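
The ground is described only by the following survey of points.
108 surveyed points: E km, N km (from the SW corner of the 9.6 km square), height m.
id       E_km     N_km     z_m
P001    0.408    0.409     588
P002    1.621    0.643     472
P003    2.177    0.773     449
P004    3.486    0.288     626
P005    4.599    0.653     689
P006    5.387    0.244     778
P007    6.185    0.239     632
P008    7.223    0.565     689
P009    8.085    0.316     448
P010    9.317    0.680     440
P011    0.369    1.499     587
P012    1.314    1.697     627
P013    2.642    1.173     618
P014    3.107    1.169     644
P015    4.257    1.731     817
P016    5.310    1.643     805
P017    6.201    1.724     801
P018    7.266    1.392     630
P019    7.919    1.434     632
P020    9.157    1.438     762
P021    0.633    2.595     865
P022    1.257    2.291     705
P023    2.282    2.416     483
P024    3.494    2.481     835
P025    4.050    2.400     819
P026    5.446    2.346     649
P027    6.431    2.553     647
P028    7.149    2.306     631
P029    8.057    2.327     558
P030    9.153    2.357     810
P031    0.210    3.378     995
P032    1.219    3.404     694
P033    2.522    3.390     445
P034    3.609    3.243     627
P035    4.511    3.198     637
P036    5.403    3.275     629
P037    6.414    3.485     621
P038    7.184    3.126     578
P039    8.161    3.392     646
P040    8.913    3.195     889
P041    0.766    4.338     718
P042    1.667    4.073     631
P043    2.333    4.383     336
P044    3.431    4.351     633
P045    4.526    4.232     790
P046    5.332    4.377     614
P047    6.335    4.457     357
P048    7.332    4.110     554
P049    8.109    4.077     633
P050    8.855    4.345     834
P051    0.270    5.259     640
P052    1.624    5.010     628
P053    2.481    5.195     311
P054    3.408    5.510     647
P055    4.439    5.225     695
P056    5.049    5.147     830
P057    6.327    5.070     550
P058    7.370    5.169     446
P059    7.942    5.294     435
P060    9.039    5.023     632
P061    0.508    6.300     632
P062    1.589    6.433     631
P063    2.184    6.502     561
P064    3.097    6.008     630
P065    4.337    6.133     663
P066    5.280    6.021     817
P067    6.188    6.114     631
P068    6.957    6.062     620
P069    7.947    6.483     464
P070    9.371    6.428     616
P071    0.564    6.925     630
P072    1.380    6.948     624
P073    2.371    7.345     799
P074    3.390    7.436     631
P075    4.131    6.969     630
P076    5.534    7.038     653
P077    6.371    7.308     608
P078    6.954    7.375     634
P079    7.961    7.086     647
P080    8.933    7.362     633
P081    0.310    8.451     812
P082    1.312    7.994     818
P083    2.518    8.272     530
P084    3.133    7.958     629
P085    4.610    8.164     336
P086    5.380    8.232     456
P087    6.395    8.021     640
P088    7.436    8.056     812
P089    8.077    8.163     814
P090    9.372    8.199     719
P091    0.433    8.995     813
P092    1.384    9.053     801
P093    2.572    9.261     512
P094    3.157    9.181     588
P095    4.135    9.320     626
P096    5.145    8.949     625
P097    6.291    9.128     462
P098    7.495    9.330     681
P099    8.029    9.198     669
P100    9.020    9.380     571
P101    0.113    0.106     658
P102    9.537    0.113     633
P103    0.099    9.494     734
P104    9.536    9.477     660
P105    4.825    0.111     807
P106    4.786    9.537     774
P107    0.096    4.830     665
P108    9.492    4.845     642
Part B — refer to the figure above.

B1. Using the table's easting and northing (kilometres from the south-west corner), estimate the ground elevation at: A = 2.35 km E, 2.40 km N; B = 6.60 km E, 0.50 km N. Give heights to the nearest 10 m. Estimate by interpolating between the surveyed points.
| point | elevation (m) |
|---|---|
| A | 520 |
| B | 630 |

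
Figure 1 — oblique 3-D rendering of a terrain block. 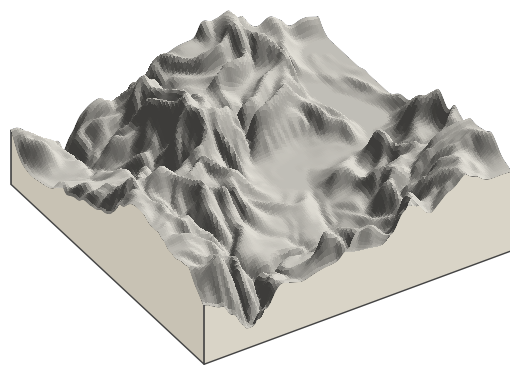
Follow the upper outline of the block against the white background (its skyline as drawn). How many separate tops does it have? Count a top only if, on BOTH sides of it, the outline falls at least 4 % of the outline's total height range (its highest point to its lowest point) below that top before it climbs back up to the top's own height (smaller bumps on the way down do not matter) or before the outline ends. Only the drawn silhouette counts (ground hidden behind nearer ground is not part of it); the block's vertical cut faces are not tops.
4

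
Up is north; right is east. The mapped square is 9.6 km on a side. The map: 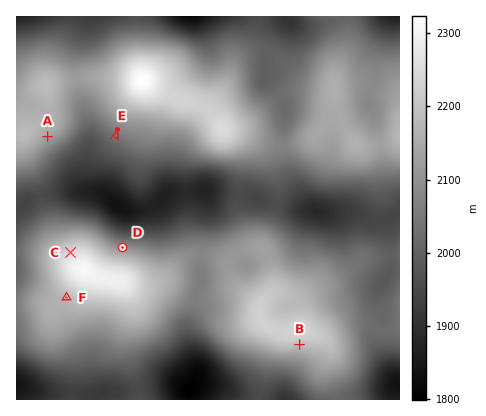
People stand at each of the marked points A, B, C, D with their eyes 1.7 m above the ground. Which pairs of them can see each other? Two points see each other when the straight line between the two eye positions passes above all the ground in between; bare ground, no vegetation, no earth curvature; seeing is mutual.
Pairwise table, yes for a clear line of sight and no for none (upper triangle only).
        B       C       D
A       no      yes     yes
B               no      no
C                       no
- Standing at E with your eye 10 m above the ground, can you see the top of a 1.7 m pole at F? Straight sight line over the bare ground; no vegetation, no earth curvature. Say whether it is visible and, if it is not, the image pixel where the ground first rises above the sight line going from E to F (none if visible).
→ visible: false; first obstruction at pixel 85 235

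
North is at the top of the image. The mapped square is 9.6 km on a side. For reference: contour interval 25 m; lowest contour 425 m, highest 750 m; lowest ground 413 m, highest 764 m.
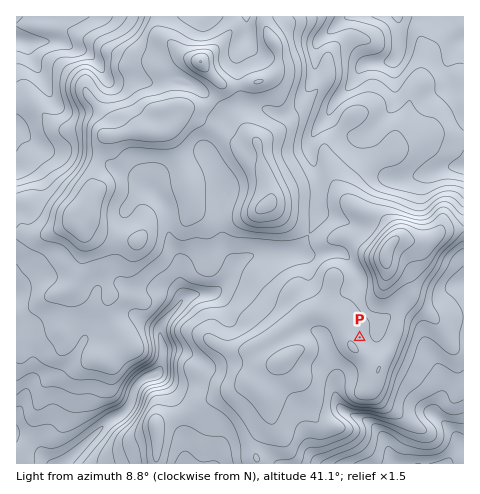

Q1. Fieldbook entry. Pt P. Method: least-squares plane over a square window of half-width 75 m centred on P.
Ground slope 5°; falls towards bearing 60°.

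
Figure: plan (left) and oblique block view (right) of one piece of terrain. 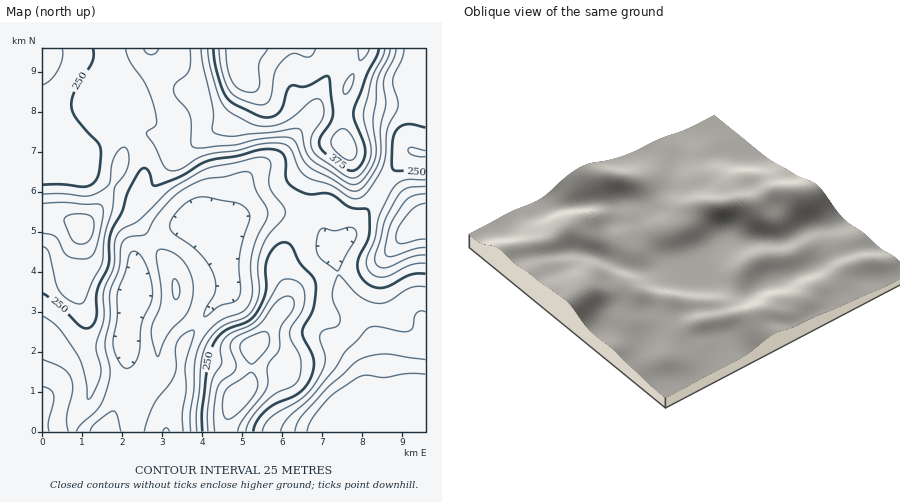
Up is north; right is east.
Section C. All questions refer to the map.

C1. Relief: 125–445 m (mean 250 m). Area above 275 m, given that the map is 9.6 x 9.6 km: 30.1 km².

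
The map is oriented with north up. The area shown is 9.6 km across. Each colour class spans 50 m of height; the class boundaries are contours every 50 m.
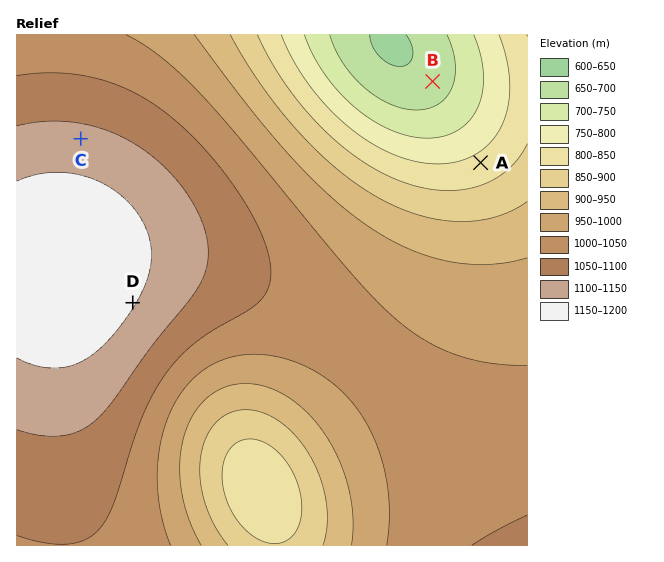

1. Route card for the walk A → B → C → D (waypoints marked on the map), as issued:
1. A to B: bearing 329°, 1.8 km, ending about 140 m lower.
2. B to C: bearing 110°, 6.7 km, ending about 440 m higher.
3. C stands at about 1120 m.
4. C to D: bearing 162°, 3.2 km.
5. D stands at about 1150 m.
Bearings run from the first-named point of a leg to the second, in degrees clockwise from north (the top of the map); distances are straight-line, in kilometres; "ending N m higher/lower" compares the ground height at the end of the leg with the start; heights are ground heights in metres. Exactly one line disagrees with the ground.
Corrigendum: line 2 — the bearing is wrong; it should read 261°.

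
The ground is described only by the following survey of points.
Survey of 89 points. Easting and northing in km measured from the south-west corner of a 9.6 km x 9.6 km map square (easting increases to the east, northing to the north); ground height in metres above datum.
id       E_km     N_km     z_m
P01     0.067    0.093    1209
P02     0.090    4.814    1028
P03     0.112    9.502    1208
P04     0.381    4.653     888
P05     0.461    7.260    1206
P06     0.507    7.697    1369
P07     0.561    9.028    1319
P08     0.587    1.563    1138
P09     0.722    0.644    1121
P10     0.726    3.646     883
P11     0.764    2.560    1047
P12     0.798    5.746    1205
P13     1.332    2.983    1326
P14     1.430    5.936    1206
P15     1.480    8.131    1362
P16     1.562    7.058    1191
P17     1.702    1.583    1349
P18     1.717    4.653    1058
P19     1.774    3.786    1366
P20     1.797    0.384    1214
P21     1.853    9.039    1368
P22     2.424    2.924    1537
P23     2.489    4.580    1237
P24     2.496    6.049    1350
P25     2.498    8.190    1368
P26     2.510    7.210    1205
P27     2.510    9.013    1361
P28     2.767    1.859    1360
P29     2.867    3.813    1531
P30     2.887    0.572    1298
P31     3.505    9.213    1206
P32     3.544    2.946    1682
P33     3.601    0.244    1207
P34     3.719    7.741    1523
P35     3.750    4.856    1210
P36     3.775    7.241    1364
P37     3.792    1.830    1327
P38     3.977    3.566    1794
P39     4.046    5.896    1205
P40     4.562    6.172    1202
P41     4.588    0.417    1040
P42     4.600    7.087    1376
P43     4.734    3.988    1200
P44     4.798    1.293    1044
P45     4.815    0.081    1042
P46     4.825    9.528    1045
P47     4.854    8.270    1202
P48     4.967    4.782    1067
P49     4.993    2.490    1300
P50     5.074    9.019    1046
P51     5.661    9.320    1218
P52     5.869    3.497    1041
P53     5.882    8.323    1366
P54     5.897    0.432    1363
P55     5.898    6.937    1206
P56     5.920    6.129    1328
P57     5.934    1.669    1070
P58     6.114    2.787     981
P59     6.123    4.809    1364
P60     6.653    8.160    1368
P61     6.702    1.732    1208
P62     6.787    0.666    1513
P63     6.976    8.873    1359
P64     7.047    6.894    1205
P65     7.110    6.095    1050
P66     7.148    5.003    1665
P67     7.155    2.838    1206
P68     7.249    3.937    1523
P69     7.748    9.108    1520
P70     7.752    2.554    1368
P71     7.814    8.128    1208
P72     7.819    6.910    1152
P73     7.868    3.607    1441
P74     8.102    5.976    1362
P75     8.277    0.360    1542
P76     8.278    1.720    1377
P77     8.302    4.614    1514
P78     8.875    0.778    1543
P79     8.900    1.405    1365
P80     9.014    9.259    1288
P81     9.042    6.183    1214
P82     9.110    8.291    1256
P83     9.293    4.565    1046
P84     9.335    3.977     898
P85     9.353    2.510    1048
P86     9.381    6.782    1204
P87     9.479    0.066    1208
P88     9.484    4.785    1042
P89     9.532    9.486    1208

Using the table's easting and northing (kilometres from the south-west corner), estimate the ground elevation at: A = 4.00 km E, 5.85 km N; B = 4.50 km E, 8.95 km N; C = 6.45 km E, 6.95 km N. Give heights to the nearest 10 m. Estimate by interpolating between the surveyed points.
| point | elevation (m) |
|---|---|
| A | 1210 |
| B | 1090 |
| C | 1200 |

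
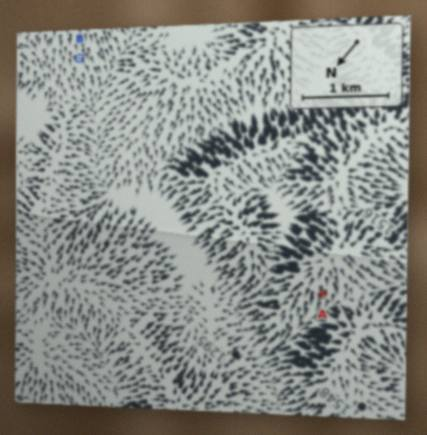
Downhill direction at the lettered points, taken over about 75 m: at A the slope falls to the NW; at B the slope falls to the NW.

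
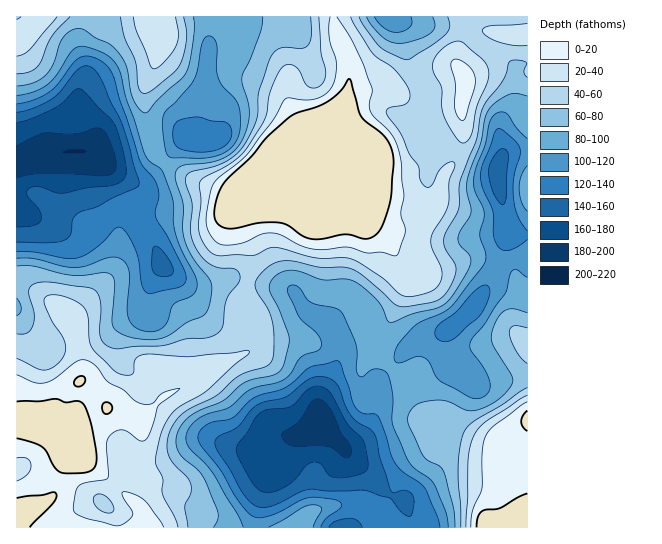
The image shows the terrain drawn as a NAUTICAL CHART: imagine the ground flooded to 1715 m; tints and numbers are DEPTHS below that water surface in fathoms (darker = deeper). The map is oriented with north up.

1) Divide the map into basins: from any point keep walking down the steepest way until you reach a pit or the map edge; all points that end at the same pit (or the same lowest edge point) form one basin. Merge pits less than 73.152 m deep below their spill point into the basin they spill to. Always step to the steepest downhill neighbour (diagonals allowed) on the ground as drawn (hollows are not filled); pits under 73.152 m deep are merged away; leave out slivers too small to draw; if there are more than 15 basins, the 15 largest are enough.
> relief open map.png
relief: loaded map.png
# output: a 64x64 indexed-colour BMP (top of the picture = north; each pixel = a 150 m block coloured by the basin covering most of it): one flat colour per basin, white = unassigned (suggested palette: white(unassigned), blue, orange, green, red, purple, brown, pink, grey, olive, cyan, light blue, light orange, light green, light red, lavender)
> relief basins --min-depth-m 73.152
<image width="64" height="64" href="data:image/bmp;base64,Qk12CAAAAAAAAHYAAAAoAAAAQAAAAEAAAAABAAQAAAAAAAAIAAATCwAAEwsAABAAAAAAAAAA////ALR3HwAOf/8ALKAsACgn1gC9Z5QAS1aMAMJ34wB/f38AIr28AM++FwDox64AeLv/AIrfmACWmP8A1bDFABERERERERERIiIiIiIiIiIiIiIiIiIiIiIiIiIiIhEREREREREREREiIiIiIiIiIiIiIiIiIiIiIiIiIiIiIhERERERERERESIiIiIiIiIiIiIiIiIiIiIiIiIiIiIiIhERERERERESIiIiIiIiIiIiIiIiIiIiIiIiIiIiIiIiERERERERERIiIiIiIiIiIiIiIiIiIiIiIiIiIiIiIiIRERERERERESIiIiIiIiIiIiIiIiIiIiIiIiIiIiIiIhERERERERERIiIiIiIiIiIiIiIiIiIiIiIiIiIiIiIiEREREREREREiIiIiIiIiIiIiIiIiIiIiIiIiIiIiIiIRERERERERESIiIiIiIiIiIiIiIiIiIiIiIiIiIiIiIhERERERERERIiIiIiIiIiIiIiIiIiIiIiIiIiIiIiIiEREREREREREiIiIiIiIiIiIiIiIiIiIiIiIiIiIiIiIRERERERERESIiIiIiIiIiIiIiIiIiIiIiIiIiIzMzMhERERERERERIiIiIiIiIiIiIiIiIiIiIiIiIiMzMzMzERERERERERIiIiIiIiIiIiIiIiIiIiIiIiIzMzMzMzMRERERERERERIiIiIiIiIiIiIiIiIiIiIiIzMzMzMzMxERERERERERESIiIiIiIiIiIiIiIiIiIiIzMzMzMzMzEREREREREREREiIiIiIiIiIiIiIiIiIiIjMzMzMzMzMREREREREREREREiIiIiIiIiIiIiIiIiIiMzMzMzMzMxERERERERERERERIiIiIiIiIiIiIiIiIiMzMzMzMzMzERERERERERERERERIiIiIiIiIiIiIiIiMzMzMzMzMzMRERERERERERERERERIiIiIiIiIiIiIjMzMzMzMzMzMxERERERERERERERERERIiIiIiIiIiIiMzMzMzMzMzMzERERERERERERERERERESIiIiIiIiIiIzMzMzMzMzMzMREREREREREREREREREREiIiIiIiIiIjMzMzMzMzMzMxERERERERERERERERERESIiIiIiIiIiMzMzMzMzMzMyERERERERERERERERERERIiIiIiIiIiIzMzMzMzMzMyIREREREREREREREREREREiIiIiIiIiIiMzMzMzMzMzIhEREREREREREREREREREiIiIiIiIiIiIjMzMzMzMzMiERERERERERERERERERESIiIiIiIiIiIiMzMzMzMzMzIRERERERERERERERERERIiIiIiIiIiIiIzMzMzMzMzMhEREREREREREREREREREiIiIiIiIiIiIiMzMzMzMzMzERERERERERERERERERESIiIiIiIiIiIiIzMzMzMzMzMRERERERERERERERERERIiIiIiIiIiIiIjMzMzMzMzMxERERERERERERERERERESIiIiIiIiIiIjMzMzMzMzMzERERERERERERERERERESIiIiIiIiIiIjMzMzMzMzMzMRERERERERERERERERERIiIiIiIiIiIiMzMzMzMzMzMxEREREREREREREREREREiIiIiIiIiIiMzMzMzMzMzMzEREREREREREREREREREiIiIiIiIiIiNERDMzMzMzMzMRERERERERERERERERESIiIiIiIiIiNEREQzMzMzMzMxERERERERERERERERERIiIiIiIiIiJEREREMzMzMzMzEREREREREREREREREREiIiIiIiIiJERERERDMzMzMzMRERERERERERERERERESIiIiIiIiJEREREREMzMzMzMxERERERERERERERERVVUiIiIiIiJEREREREQzMzMzMzERERERERERERERFVVVVVIiIiVVVSRERERERDMzMzMzMRERERERERERERVVVVVVVVVVVVVVVEREREREQzMzMzMxERERERERERERVVVVVVVVVVVVVVVUREREREREMzMzMzERERERERERERVVVVVVVVVVVVVVVVREREREREQzMzMzMRERERERERERVVVVVVVVVVVVVVVVREREREREREMzMzMxERERERERERFVVVVVVVVVVVVVVVVEREREREREQzMzMzEREREREREREVVVVVVVVVVVVVVVVERERERERERDMzMzMRERERERERERVVVVVVVVVVVVURFEREREREREREMzMzMxERERERERERVVVVVVVVVVVVURERREREREREREQzMzMzERERERERERFVVVVVVVVVVVUREREURERERERERDMzMzMREREREREREVVVVVVVVVVVVRERERREREREREREMzMzMxERERERERERVVVVVVVVVVVVERERFEREREREREQzMzMzERERERERERFVVVVVVVVVVVURERERRERERERERDMzMzMRERERERERERVVVVVVVVVVVRERERFEREREREREMzMzMxERERERERERFVVVVVVVVVVVEREREUREREREREMzMzMzEREREREREREVVVVVVVVVVVEREREUREREREREQzMzMzMRERERERERERFVVVVVVVVVERERERRERERERERDMzMzMxEREREREREREVVVVVVVURERERERFEREREREREQzMzMzERERERERERERVVVVVVURERERERFERERERERERDMzMzMRERERERERERFVVVVVUREREREREURERERERERERERERBEREREREREREVVVVVURERERERERRERERERERERERERE"/>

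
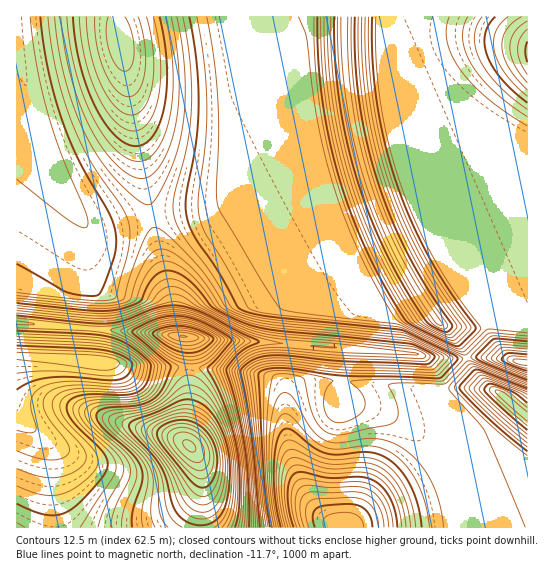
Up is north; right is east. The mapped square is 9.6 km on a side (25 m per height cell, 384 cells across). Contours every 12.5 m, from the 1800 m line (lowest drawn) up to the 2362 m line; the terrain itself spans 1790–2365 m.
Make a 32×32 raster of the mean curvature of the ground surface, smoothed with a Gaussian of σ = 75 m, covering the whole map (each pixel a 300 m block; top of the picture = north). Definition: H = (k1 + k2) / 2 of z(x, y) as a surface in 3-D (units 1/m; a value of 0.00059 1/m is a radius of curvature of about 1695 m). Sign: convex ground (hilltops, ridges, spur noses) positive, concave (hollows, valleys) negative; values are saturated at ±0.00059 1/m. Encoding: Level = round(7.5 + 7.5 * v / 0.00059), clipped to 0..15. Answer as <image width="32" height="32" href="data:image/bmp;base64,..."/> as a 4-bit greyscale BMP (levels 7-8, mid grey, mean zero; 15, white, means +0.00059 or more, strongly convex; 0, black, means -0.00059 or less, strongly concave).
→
<image width="32" height="32" href="data:image/bmp;base64,Qk12AgAAAAAAAHYAAAAoAAAAIAAAACAAAAABAAQAAAAAAAACAAATCwAAEwsAABAAAAAAAAAAAAAAABEREQAiIiIAMzMzAERERABVVVUAZmZmAHd3dwCIiIgAmZmZAKqqqgC7u7sAzMzMAN3d3QDu7u4A////AHd3eIiIiaqYZEVVVomIiHd3d3eIiJq7l0RWZVaJiIh3d3d3d2eKu5ZEZ3ZniYiHd3d3dmVWm8uFNHiHZ4iIh3h3dlVFac3LhUWJl3iIiHiLd2VWib3sunRGmpiIiIeJuHZnnN3LuqlkV5mYiIh3m4V4m8yoeIipZVeJmIiHebhAiJmXU1eJqGVniIdlVFcwA4h2VDNYd3QhIjMzRFanMXpDIhEBRmd1VXiJqr3v/a//Vmd3eL3////////t7IF6t////////biIh3ZlVnMBRzOpiHZWd3UyIjMzRFlhOLh3MzMiJFd3ZWd3d3ipUHuYd3d3d3eJmHZ3d3d4twabh3d3d3d3iId3d3d3i5QouHd3d3d3d4h3d3d3d4twaqh3d3d3d3iId3d3d3ipUYuHd3d3d3d4iHd3d3d4uBaqh3d3d3d3iIh3d3d3eaYIuHd3d3d3d4iId3d3d4qTObh3d3d3d3iIiHd3d3eLgWqYd3d3d3d4iIiHd3d3i3B7h3d3d3d3eIiIh3d3d5pRi4d3d3Z3d4iJiId3d3ipM5qHd3dmd3eImYiHd3d4uCWph3d2d3Z3iJmId3d3eLgWuXd3d3h3eImZiHd3d3i3B7h3d3eId3iJmYh3Z3d4twe4d3d4iXd4iZmId2d3eLcHuHd3iIlneImZiHd3d3i3B7h3d4iI"/>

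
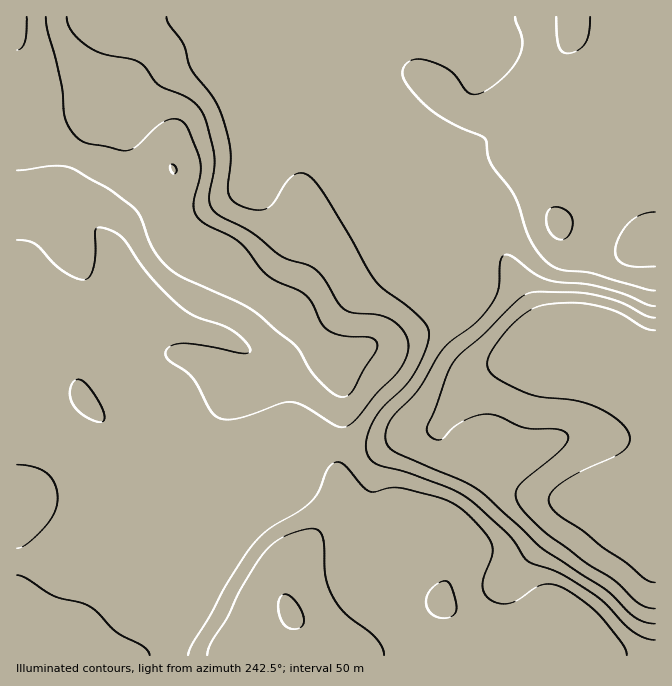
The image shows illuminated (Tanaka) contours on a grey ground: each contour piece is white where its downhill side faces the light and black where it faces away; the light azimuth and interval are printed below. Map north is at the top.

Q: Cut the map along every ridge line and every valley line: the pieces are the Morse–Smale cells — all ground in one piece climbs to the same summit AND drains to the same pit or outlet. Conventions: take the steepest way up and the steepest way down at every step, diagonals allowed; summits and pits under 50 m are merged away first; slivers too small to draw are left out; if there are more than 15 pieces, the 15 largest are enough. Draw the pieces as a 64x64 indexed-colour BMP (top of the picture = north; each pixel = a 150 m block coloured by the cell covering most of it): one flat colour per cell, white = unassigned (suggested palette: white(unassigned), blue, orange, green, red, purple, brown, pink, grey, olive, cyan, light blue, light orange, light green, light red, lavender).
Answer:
<image width="64" height="64" href="data:image/bmp;base64,Qk12CAAAAAAAAHYAAAAoAAAAQAAAAEAAAAABAAQAAAAAAAAIAAATCwAAEwsAABAAAAAAAAAA////ALR3HwAOf/8ALKAsACgn1gC9Z5QAS1aMAMJ34wB/f38AIr28AM++FwDox64AeLv/AIrfmACWmP8A1bDFAEREREREREREIiIiIiIiIiIiIiIiIiIiIiIiIiIiIiIiREREREREREQiIiIiIiIiIiIiIiIiIiIiIiIiIiIiIiJERERERERERCIiIiIiIiIiIiIiIiIiIiIiIiIiIiIiIkREREREREREIiIiIiIiIiIiIiIiIiIiIiIiIiIiIiIiREREREREREQiIiIiIiIiIiIiIiIiIiIiIiIiIiIiIiJEREREREREQiIiIiIiIiIiIiIiIiIiIiIiIiIiIiIiIkRERERERERCIiIiIiIiIiIiIiIiIiIiIiIiIiIiIiIiRERERERERCIiIiIiIiIiIiIiIiIiIiIiIiIiIiIiIiJERERERERCIiIiIiIiIiIiIiIiIiIiIiIiIiIiIiIiIkRERERERCIiIiIiIiIiIiIiIiIiIiIiIiIiIiIiIiIiRERERERCIiIiIiIiIiIiIiIiIiIiIiIiIiIiIiIiIiJERERERCIiIiIiIiIiIiIiIiIiIiIiIiIiIiIiIiIiIkRERERCIiIiIiIiIiIiIiIiIiIiIiIiIiIiIiIiIiIiRERERBEiIiIiIiIiIiIiIiIiIiIiIiIiIiIiIiIiIiJERERBERERERESIiIiIiIiIiIiIiIiIiIiIiIiIiIiIkREREERERERERESIiIiIiIiIiIiIiIiIiIiIiIiIiIiREREQRERERERERERIiIiIiIiIiIiIiIiIiEREREiIiJERERBERERERERERERIiIiIiIiIiIiIiIhEREREREiIkRERBERERERERERERESIiIiIiIiIiIiIREREREREREiREREERERERERERERERIiIiIiIiIiIiERERERERERERJEREERERERERERERERESIiIiIiIiIiEREREREREREREURBERERERERERERERERERERERIiIiERERERERERERERERERERERERERERERERERERERERESERERERERERERERERERERERERERERERERERERERERERERERERERERERERERERERERERERERERERERERERERERERERERERERERERERERERERERERERERERERERERERERERERERERERERERERERERERERERERERERERERERERERERERERERERERERERERERERERERERERERERERERERERERERERERERERERERERERERERERERERERERERERERERERERERERERERERERERERERERERERERERERERERERERERERERERERERERERERMxERERERERERERERERERERERERERERERERERERERETMzERERERERERERERERERERERERERERERERERERERETMzMRERERERERERERERERERERERERERERERERERMzMzMzMxERERERERERERERERERERERERERERERERERMzMzMzMzEREREREREREREREREREREREREREREREREREzMzMzMzMREREREREREREREREREREREREREREREREREzMzMzMzMxERERERERERERERERERERERERERERERERETMzMzMzMzERERERERERERERERERERERERERERERERETMzMzMzMzMRERERERERERERERERERERERERERERERERMzMzMzMzMxERERERERERERERERERERERERERERERERMzMzMzMzMzEREREREREREREREREREREREREREREREREzMzMzMzMzMREREREREREREREREREREREREREREREREzMzMzMzMzMxEREREREREREREREREREREREREREREREzMzMzMzMzMzEREREREREREREREREREREREREREREREzMzMzMzMzMzMREREREREREREREREREREREREREREREzMzMzMzMzMzMxEREREREREREREREREREREREREREREzMzMzMzMzMzMzEREREREREREREREREREREREREREREzMzMzMzMzMzMzMREREREREREREREREREREREREREREzMzMzMzMzMzMzMxEREREREREREREREREREREREREREzMzMzMzMzMzMzMzEREREREREREREREREREREREREREzMzMzMzMzMzMzMzMRERERERERERERERERERERERETMzMzMzMzMzMzMzMzMxEREREREREREREREREREREREzMzMzMzMzMzMzMzMzMzERERERERERERERERERERERMzMzMzMzMzMzMzMzMzMzMRERERERERERERERERERERMzMzMzMzMzMzMzMzMzMzMxERERERERERERERERERETMzMzMzMzMzMzMzMzMzMzMzERERERERERERERERERERMzMzMzMzMzMzMzMzMzMzMzMREREREREREREREREREREzMzMzMzMzMzMzMzMzMzMzMxERERERERERERERERERETMzMzMzMzMzMzMzMzMzMzMzERERERERERERERERERERMzMzMzMzMzMzMzMzMzMzMzMREREREREREREREREREREzMzMzMzMzMzMzMzMzMzMzMxERERERERERERERERERETMzMzMzMzMzMzMzMzMzMzMzERERERERERERERERERERMzMzMzMzMzMzMzMzMzMzMzMREREREREREREREREREREzMzMzMzMzMzMzMzMzMzMzMxERERERERERERERERERETMzMzMzMzMzMzMzMzMzMzMz"/>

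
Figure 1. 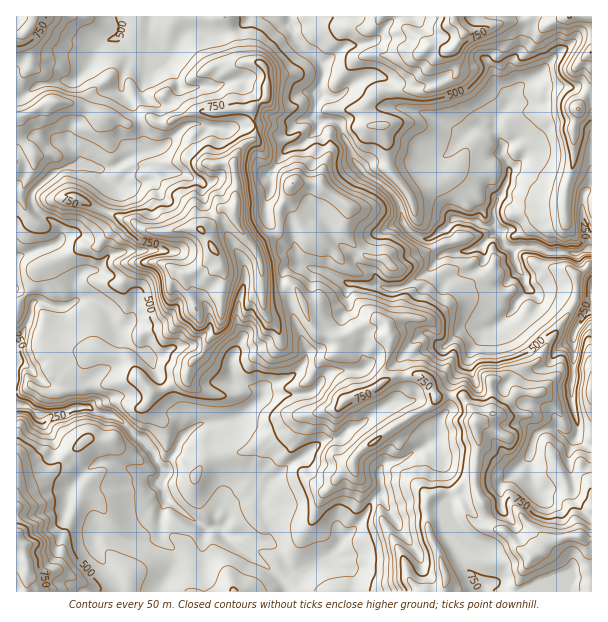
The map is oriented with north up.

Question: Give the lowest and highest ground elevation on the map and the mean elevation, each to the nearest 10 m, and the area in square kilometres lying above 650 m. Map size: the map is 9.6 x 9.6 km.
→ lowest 140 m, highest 1010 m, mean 550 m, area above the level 25.5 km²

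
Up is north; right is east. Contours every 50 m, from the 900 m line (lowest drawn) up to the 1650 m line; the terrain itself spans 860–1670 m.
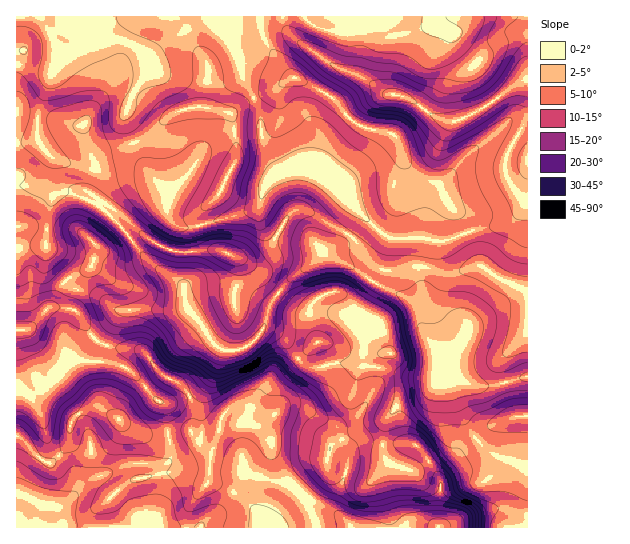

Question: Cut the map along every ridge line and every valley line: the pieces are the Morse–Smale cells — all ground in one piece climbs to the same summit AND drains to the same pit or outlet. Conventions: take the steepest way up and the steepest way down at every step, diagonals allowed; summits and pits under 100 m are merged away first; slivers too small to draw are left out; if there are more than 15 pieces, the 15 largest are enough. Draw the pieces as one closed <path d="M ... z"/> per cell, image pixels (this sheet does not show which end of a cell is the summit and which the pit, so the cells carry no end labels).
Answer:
<path d="M527 16l-510 0-1 231 29-2 2 2 0 14 2 6 18 18 31 11 13 11 11 4-9 15-9 29-4 6 13 2 16 6 28 31 5 3 11 0 18-8 17-16 13-28 3-1-12-8-12-20-13-15-3-20-7-7-22-13-18-18-12-18-21-22 9-14 8-6 26-8 12 3 10 9-2 13 1 9 9 10 8 3 46-11 23-8 5-5 4 18 12 13 14 5 20 1 11 6 0 7-3 4-27 21-14 16-7 11-6 23 8 2 10 5 14 20 8 8 10 4 29-5 17 4 26 1 21 8 24 1 11 5-18 14-24 8-12 13-26 10-14 10-16 9-4 23-24 25 12 24 1 9 211 1z"/><path d="M267 329l-4 0-14 16-8 4-19 2-14 28-17 16-18 8-11 0-5-3-28-31-8-4-15-4-21-1-12 0-6 3-18 22-20 12 12 18 7 27 10 13 10-12 3-20 4-6 16-10 7 0 8 4 21 16 15 6 48-2 7 8 6 2 8 0 6-4-6 17-2 29 14 4 26 16 7 8 5 14 6 3 48 0 0-10-12-24 24-25 4-23 16-9 14-10 26-10 12-13 24-8 18-14-11-5-24-1-21-8-26-1-17-4-29 5-10-4-22-28z"/><path d="M154 181l-13 2-20 6-8 6-9 15 13 12 20 27 18 18 22 13 7 7 3 20 13 15 17 25 8 4 12 0 12-6 14-15 6-24 7-11 14-16 27-21 3-4 0-7-11-6-20-1-14-5-12-13-4-18-5 5-23 8-34 10-18 0-10-9-2-7 2-18z"/><path d="M98 407l-7 0-16 10-4 6-3 20-9 12 12 12 5 10 1 15 13-12 31-13 9-3 23 0 7 11 0 18-5 20 4 15 108-1-6-2-5-14-7-8-18-12-23-9 3-28 4-15-4 2-8 0-6-2-7-8-48 2-15-6-10-10z"/><path d="M45 245l-29 4 0 138 13 9 20-11 15-19 9-6 26 1 5-6 9-29 7-13 3-2-12-4-13-11-31-11-18-18-2-6 0-14z"/><path d="M18 436l-2 1 1 91 142-1-4-14 5-20 0-18-7-11-23 0-9 3-31 13-15 13 2-11-7-15-11-11-8 7-9-3z"/><path d="M18 388l-2 1 0 46 9 6 12 15 10 7 4 0 8-8-11-13-7-27-8-14z"/>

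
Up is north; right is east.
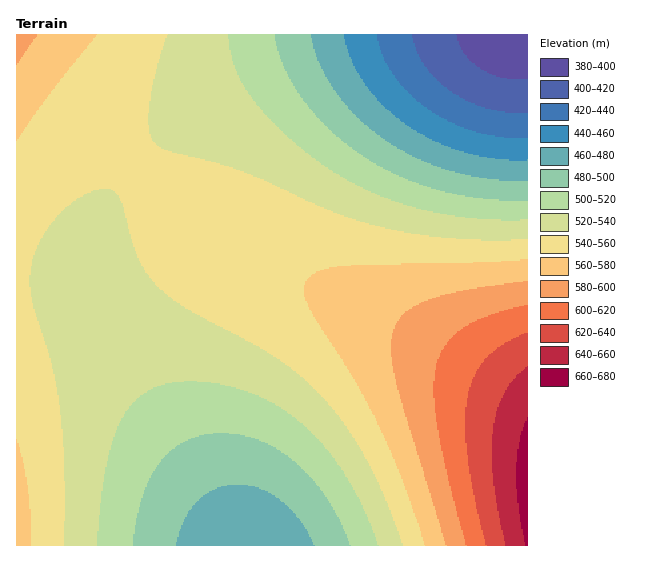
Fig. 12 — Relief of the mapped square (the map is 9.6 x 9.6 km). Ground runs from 390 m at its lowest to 670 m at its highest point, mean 535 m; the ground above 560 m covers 18.1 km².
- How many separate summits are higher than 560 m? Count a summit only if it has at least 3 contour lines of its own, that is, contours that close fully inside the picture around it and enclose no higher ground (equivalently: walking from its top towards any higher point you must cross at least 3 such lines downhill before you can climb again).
0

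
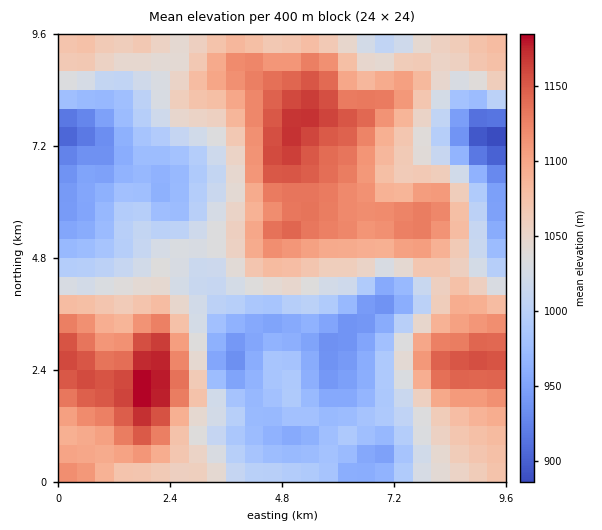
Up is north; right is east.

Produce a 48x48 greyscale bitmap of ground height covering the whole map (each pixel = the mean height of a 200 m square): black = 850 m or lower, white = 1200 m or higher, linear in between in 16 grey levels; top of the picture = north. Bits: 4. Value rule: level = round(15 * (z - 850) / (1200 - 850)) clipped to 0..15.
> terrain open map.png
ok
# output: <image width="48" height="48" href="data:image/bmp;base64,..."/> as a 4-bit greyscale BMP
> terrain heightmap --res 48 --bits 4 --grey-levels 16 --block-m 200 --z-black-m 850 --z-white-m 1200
<image width="48" height="48" href="data:image/bmp;base64,Qk32BAAAAAAAAHYAAAAoAAAAMAAAADAAAAABAAQAAAAAAIAEAAATCwAAEwsAABAAAAAAAAAAAAAAABEREQAiIiIAMzMzAERERABVVVUAZmZmAHd3dwCIiIgAmZmZAKqqqgC7u7sAzMzMAN3d3QDu7u4A////ALy7qpmZmZmZmHdmZmZmZlRVVWeIiJmZmru7uqqqqZmZmHdmZmZmZVVVVVZ4iJmZmru7uqu7qpmZiHZmZmZmZlVERFZ4iJmZqrqqq7vMu6mYh2ZlVVVVVmVURFZ4iZmaqqqqu7zdy6mId2ZVVURVVmZVVWd4mZmqqqq7u83d3KmHd2ZVVVVVVmZmVWeImZqqqqu7vM3e3LmId3ZVVVVVVVZmZmeImZqqqrvMzN3u7bqYh3ZVVWZlVVVWZmeImqqqu8zN3d7u7suph2ZVVmZlVVVVZneJqru7u83d3d7v7typhmVVVmZVRERVZniau8u7zN3d3d7v7typdVVVZmZURERVZnibzMzMzN3d3d3u7tyoZERVZmZURERVZnmrzd3d3d3d3M3u7sunVDRFZmZURERFZoms3d3d3d3dzMze7suXVDRFVmVURERFVom8zd3d3d3cy7ze7cqXVERFVVVURERFVnmszMzd3d3Mu7vN7bqXZEREVVREREREVnirvMzMzMzLuqu83LmHZVRERERVREREVWeaq7u8zMu7qqqry6mHZVVVRFVVVERERVZ4mru7u6qqqpmqqpiHZmZlVVZmZVRERFVnmru7qpmZmZmZqZiHd3dmZnd3dmVUREVniqqqqYiIiIiJmId3d3d3iIiHd3dlREVniaqpiHd3eIiIiId3d3iJmZmYiIh2VVZ4mZmYd3dmd3d4iId3d4iZqqmZmZmId3iZmZmHdmZmZnd3iIh3eImaqqqqmZmZmJmqqZmHZlVWZmZ3iIiIiImru7u6qqqqqqu7qpmGZVVVVmZ3d4iIiJmrzMu7u7u7u7u7uqmGVVVVVmd3d3d4iJmrzdzMzMu7u8zMu6mGVURFVWd3ZmZ3iImrzN3MzMy7vMzMy7mGVEREVWZ2ZVZneImrvMzMzMy8zMzMy7l2VERFVWZmVVVneImrvMzMzMu8u7zMy6l2VERFVVZlVVVnd4mrzMzMzMvLuqu8y6l2VERFVVZlVVVmd4mrzMzMzMzLqqqru6hlRERERFVVVVVmd4ms3d3dzMzLqZmqqpdlQzRERFVVVVVmd4m83d3d3MzLqpmZmHZUMzREREVVVVVmd4m83d3dzMzLqpmIh2VDIjMzNEVVVmZneIm83e3d3MzLqqmIdlQyIiMzNEVmZmd3eJq83e7d3dzLqqmIdkMiEiIzNFVmZ3eIiJq83e7t3d3MuqmYdkMiIiIzRFZmd4iIiaq83e7u3d3cu6qYdlMiIjM0RVZneJmZmau83d7u7d3dy7qYdlQzM1VVVVZneJmZmqu8zd3u3dzMzLuph2VFVmZmVVZneJmqqru8zd3d3cu8zMuph3ZmeHd3ZmZ3eImqq7vMzd3d3Luru7uqmHd4mYiIh3eIiImau7zMzMzd3LqqqruqmIiJmpmZmIiIiImaq8zMy7zMy6mZmZqpmZmaqpqqmZmZiIiZq7vLu7u8u6mIiImZmZmqqqqqmZmZmIiZqquqqqqqqpmHd3iJmZmaqpmqmZmZmYiZmaqZmZmZmYiHZneJmZmaqg=="/>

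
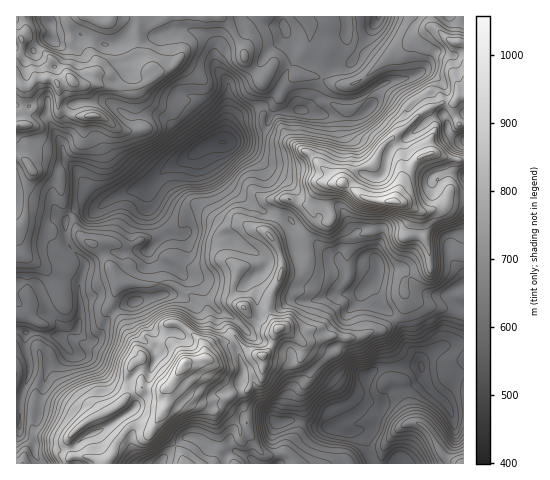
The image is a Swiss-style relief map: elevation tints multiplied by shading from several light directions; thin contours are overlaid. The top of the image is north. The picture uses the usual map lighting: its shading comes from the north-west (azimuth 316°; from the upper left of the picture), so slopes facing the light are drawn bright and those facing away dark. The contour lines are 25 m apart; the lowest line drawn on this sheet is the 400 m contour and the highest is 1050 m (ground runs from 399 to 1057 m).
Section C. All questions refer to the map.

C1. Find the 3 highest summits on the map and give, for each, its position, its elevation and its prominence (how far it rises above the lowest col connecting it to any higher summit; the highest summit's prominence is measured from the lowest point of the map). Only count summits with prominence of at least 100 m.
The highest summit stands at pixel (392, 201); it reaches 1057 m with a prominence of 658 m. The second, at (183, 363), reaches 1047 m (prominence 284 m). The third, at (73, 81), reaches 890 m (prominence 215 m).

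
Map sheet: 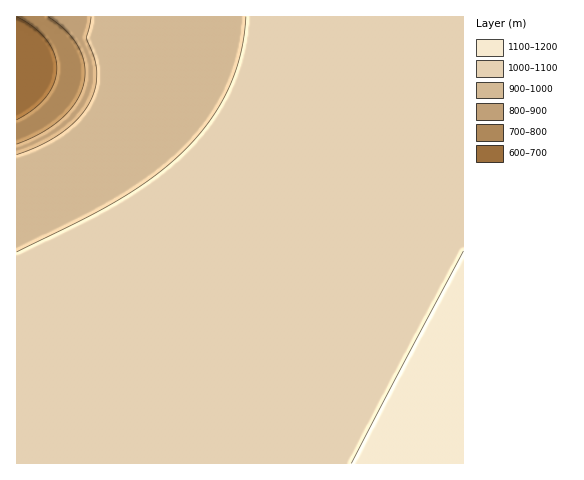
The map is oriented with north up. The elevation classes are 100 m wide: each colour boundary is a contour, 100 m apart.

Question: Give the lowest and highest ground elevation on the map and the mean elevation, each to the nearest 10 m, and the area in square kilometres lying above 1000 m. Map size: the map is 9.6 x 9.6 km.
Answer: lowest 620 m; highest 1120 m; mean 1030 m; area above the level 74.8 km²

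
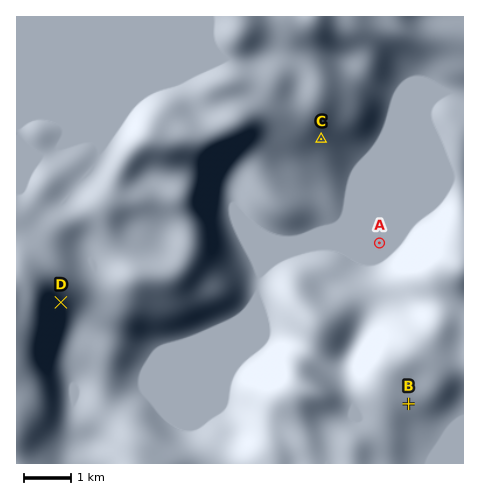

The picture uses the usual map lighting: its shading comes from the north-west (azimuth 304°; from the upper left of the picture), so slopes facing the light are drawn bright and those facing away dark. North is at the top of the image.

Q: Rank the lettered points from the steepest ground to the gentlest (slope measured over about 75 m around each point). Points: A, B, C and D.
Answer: D C B A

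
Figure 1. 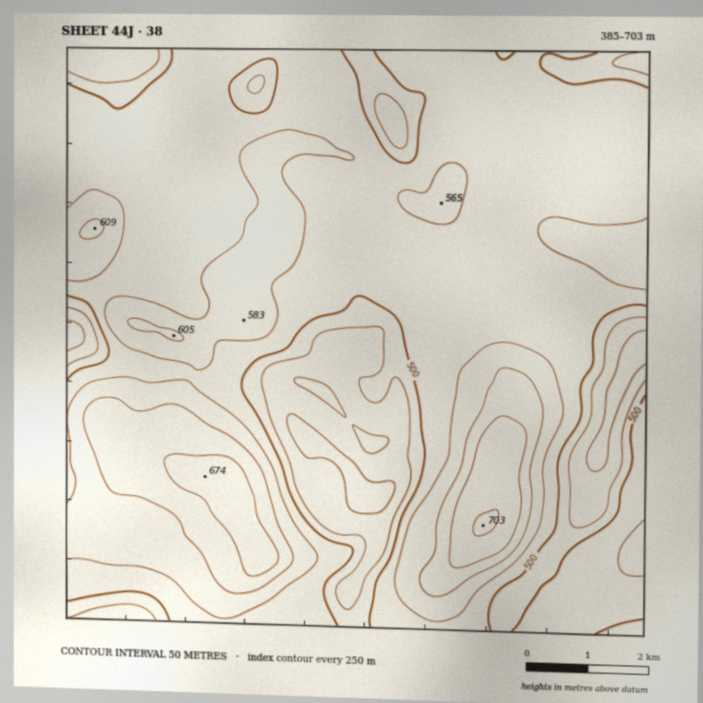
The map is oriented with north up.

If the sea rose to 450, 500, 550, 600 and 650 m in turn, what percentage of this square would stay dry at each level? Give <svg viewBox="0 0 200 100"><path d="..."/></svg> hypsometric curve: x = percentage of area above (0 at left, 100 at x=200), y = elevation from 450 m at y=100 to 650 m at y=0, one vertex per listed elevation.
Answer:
<svg viewBox="0 0 200 100"><path d="M177 100l-19-25-98-25-37-25-15-25"/></svg>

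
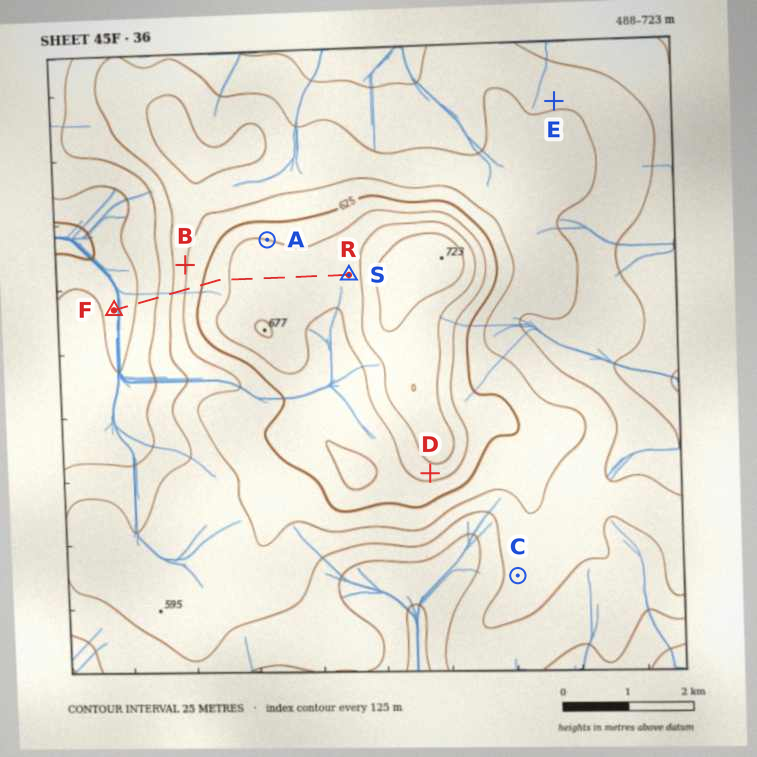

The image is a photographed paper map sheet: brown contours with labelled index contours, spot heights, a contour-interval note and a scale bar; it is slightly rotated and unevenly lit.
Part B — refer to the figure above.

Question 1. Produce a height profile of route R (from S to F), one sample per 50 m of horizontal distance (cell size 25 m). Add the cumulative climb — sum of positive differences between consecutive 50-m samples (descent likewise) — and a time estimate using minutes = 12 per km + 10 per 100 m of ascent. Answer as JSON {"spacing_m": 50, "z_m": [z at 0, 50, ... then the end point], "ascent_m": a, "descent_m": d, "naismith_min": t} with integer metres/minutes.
{"spacing_m": 50, "z_m": [661, 659, 658, 658, 658, 659, 660, 661, 661, 662, 662, 662, 662, 662, 662, 663, 663, 664, 665, 666, 667, 667, 668, 668, 668, 668, 668, 668, 667, 667, 666, 665, 663, 662, 659, 657, 654, 651, 648, 644, 641, 638, 636, 633, 631, 628, 625, 621, 618, 613, 608, 603, 598, 592, 586, 580, 574, 569, 563, 558, 554, 549, 545, 542, 538, 534, 531, 528, 524, 522, 519, 517, 516, 515, 515, 516, 516], "ascent_m": 11, "descent_m": 156, "naismith_min": 46}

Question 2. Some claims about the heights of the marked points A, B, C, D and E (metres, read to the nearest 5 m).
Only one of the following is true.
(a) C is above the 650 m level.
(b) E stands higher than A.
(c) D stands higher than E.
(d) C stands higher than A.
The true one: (c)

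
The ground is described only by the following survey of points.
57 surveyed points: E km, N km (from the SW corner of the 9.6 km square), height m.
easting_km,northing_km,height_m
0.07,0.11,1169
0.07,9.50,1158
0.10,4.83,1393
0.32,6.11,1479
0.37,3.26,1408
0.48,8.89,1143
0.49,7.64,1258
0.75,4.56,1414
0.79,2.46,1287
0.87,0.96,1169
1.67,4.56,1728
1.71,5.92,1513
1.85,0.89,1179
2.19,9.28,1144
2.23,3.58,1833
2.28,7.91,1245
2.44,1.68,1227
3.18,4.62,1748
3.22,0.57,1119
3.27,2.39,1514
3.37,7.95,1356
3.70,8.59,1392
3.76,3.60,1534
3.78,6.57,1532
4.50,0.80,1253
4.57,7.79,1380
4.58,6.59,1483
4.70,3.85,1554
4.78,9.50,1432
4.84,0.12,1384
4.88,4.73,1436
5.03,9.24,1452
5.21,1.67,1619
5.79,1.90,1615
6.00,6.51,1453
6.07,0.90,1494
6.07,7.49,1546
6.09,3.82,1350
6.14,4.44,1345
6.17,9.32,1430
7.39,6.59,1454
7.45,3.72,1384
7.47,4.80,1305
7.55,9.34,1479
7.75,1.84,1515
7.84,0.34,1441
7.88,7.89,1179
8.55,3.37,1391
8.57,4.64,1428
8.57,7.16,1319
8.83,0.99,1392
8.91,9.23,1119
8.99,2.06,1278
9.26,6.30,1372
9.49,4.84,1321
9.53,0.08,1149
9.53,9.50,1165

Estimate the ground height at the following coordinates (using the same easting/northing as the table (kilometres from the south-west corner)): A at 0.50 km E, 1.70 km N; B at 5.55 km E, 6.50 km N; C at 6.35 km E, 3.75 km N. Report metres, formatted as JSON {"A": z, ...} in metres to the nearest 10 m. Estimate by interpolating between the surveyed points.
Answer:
{"A": 1210, "B": 1450, "C": 1350}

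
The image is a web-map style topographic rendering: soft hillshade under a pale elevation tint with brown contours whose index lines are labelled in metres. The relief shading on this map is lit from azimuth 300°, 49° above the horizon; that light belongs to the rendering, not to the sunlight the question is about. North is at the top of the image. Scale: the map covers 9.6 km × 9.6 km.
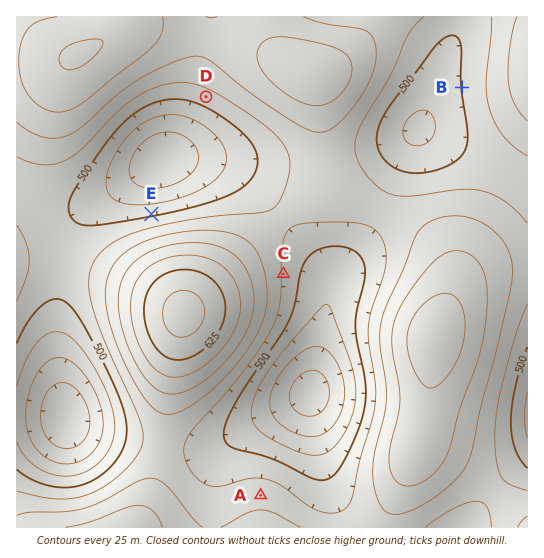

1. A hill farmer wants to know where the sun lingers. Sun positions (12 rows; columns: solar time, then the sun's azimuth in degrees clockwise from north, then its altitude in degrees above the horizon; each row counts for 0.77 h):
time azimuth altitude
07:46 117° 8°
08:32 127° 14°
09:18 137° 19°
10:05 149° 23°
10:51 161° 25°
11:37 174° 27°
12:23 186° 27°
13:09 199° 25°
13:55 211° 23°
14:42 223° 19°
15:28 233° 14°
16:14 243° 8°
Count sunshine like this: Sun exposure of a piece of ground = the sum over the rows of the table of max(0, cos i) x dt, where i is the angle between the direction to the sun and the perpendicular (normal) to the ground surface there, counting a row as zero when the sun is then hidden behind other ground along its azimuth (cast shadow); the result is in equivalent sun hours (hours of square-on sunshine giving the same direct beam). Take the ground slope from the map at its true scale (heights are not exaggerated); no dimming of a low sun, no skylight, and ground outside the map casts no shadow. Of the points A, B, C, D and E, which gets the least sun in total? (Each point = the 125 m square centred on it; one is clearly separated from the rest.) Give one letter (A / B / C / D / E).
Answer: E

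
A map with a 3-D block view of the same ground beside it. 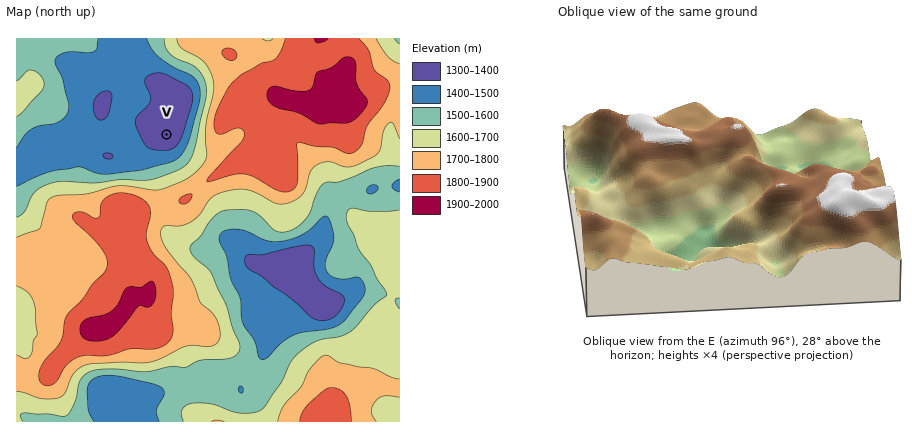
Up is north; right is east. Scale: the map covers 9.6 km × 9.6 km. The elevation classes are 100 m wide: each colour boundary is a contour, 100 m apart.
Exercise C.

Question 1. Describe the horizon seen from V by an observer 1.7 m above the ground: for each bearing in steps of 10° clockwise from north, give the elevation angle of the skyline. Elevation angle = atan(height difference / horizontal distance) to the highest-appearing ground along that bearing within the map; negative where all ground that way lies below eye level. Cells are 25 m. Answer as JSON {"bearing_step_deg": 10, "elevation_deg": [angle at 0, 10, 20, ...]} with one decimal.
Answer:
{"bearing_step_deg": 10, "elevation_deg": [6.8, 9.4, 10.2, 10.5, 11.4, 13.5, 16.8, 19.5, 20.7, 20.5, 19.7, 18.9, 18.0, 17.1, 17.1, 16.8, 16.5, 16.0, 15.0, 14.2, 14.8, 15.0, 13.5, 9.3, 6.7, 5.4, 5.2, 4.8, 4.4, 4.7, 3.6, 3.7, 3.8, 3.6, 2.9, 4.1]}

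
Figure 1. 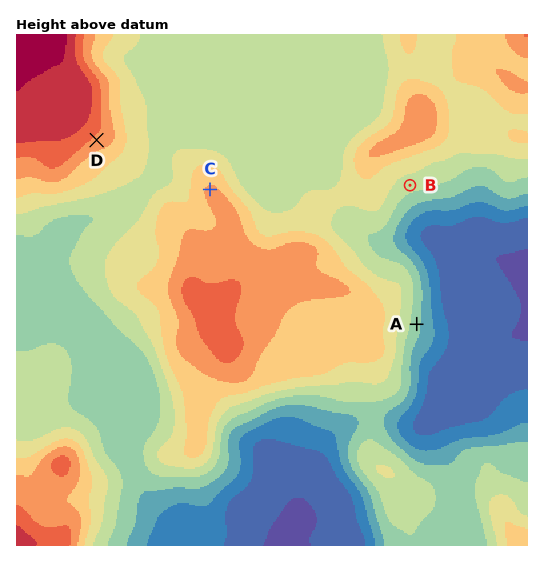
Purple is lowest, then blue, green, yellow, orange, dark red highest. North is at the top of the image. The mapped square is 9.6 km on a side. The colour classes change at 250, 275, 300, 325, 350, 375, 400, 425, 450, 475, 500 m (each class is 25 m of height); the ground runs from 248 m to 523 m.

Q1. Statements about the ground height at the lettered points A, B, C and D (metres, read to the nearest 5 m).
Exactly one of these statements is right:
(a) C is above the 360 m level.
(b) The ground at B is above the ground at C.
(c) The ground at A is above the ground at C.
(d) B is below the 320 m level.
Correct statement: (a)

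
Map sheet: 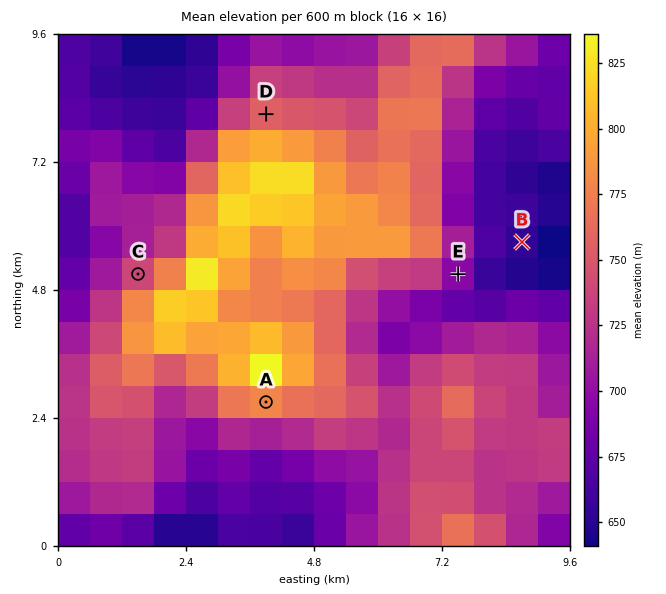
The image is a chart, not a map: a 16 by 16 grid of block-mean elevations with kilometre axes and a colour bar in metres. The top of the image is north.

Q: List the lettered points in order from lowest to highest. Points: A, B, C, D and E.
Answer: B E C D A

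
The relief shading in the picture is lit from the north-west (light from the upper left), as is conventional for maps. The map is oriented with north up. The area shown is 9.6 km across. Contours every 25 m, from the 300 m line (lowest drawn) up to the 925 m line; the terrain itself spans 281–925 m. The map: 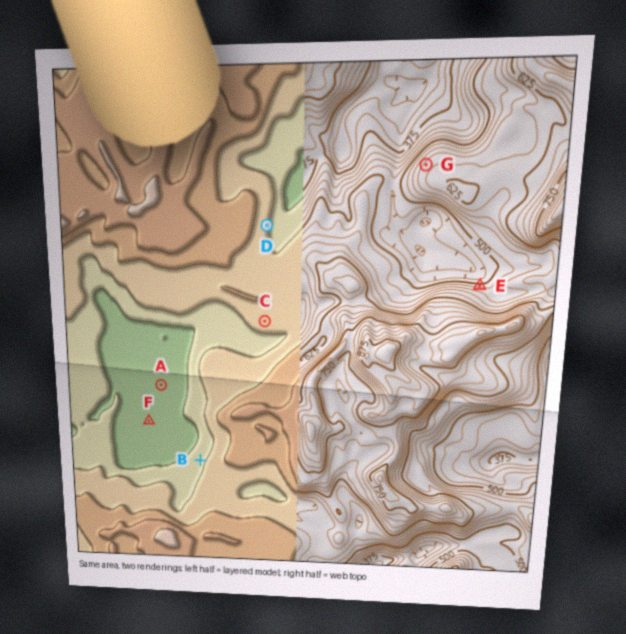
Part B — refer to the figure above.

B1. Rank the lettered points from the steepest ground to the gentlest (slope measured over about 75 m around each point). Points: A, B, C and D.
D B C A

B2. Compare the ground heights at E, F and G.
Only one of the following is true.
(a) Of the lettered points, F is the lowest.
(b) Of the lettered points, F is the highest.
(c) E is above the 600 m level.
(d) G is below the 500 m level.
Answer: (a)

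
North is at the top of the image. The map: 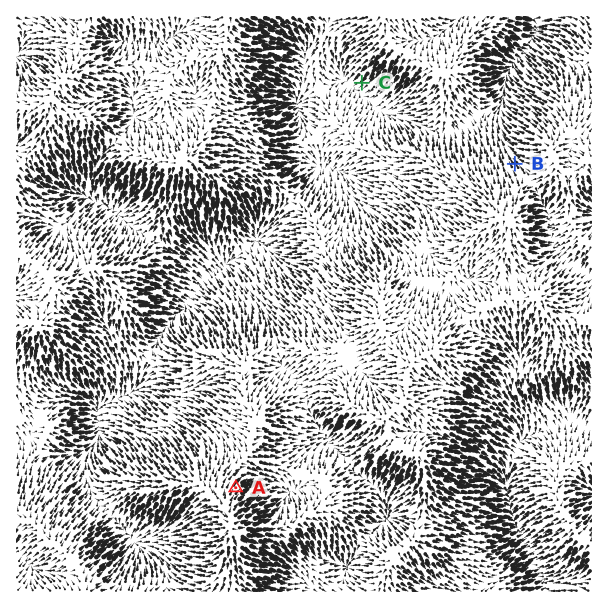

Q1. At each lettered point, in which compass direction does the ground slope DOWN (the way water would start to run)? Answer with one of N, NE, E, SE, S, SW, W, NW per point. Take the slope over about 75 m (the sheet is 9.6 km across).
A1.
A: NE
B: NW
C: SW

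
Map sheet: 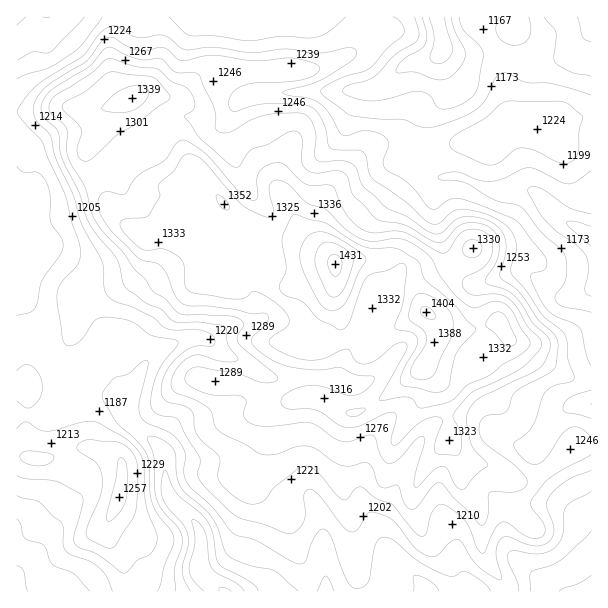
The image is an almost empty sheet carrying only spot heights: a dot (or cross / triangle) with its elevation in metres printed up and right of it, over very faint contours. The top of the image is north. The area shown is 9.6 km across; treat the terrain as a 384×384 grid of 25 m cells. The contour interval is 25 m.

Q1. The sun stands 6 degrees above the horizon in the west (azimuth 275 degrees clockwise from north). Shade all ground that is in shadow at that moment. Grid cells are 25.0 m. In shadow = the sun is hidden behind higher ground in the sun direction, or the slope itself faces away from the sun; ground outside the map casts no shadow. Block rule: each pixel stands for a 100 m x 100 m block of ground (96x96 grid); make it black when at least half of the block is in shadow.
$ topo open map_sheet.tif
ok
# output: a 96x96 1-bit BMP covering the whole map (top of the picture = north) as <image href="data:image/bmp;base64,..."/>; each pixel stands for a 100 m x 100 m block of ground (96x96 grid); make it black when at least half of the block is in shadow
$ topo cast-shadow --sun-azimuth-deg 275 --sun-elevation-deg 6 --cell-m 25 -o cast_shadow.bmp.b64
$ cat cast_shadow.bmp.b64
<image width="96" height="96" href="data:image/bmp;base64,Qk2+BAAAAAAAAD4AAAAoAAAAYAAAAGAAAAABAAEAAAAAAIAEAAATCwAAEwsAAAIAAAAAAAAA////AAAAAAAAAAAfwAAAAAAAHwAAAAB/gAAAAAAAPgAAAAB/gAAAAAAAPAAAAAD/AAAAAAAAeAAAAAD/AAAAAAAA8AAAAAB/AAAAAAAB8AAAAAB/AAAAAAAB4AAAAAB/gAAAAAAD4HgAAAA/AAAAAAADwP4AAAA/AAAAAAADwP8AAAB/AAAAAAADgf4AAAH+AAAAAAADgfwAAAP+AAAAAAAAAfAAAD/8AAAAAAAAAMAAAD/8AAAAABgAAAAAAD/4AAAAABwAAAAAAD/wAAAAABwAA4AAAB/wAAAAAAwAAQAAAB/gAAAAAAwAAAAAAB/gAAAAAAQAAAAAAB/gAAAAAAAAAAAAAB/gAAAAAAAAAAAAAB/gAAAAAAAAAAAAAD/AAAAAAMAYAAAAAD+AAAAAAOB/gAAAAD4AAAAAAGB/gAAAAHAAAAAAAHB/AAAAAEAAAAAAACB+AAAAAMAAAAAAAAB8AAAAAIAAAAAAAAB8AAAAAAAAAAAAAAB8AAAAAAAAAAAAAAB+AAAAAAAAAAAAAAB/AAAAAAAAAAAAAAB+AAAAAAAAAAAAAAAAAAAAAAAAAAAAAAAAAAAAAAAAAAAAAAcAAAAAAAAAAAAAAAeAAPwAAAAAAAAAAAfAAf8AAAAAAAAADAPAD/8AAAAAAAAABAHgD/8AAAAAAAAAAADgD/8AAAAAAAAAAADAD/8AAAAAAAAAAADAH/8AAAAAAAAAAADgP/8AAAAAAAAAAADwP/8AAAAAAAAAwADwP/8AAAAAAAAB4AHwP/4AAAAAAAAD8AHwP/wAAAAAAAAD+AHgP/AAAAAAAAAD/AHAP4AAAAAAAAAD/AAAHAAAAAAAAAAD/AAD/gAAAAAAAAAD+AAH/wAAAAAAAAAD8A4D/4AAAAAAAAAB4A4D//AAAAAAAAAB4AwD//kAAAAAAAAD4BwD//kAAAAAAAADwDwD//gAAAAAAAAHwDgD//AAAAAAAAAHgDgD/4AAAAAAAAAHADgB4AAAAAAAAAAAABAAA4AAAAAAAAAAAAAAAwAAAAAADgAAAAAAAgAAAAAAHgAAAAAAAAAAAAAAHgAAAAAAAAAAAAAAPgABwAAAAAAAAAAAfAAB8AAAAAAAAAAA/AAA+AAAAAAAAAAA+AAA+AAAAAAAAAAB8AAAMAAAAAAAAAAB4AHAAAAAAAAAAAABgADwAAAAAAAAAAAAAAD4AAAAAAAAAAAAAAB8AAAAAAAAAAAAAAB+AAAAAAAAAAAAAAB+AAAAAAAAAAAAAAB+AAAAAAAAAAAAAAB+AAAAAAAAAAAAAAA8AAAAAAAAAAAAAAAAAAAAAAAAAAAGAAAAAAAAAAAAAAAAAAAAAAAAAAAAAACAAAAQAAAAAAAAAADAAAA+AAAAAAAAAADAAAAYHgAAAAAAAABAAAAAH4AAAAAAAABAAAAAD8AAAAAAAAAAAAAAB+AAAAAAAAAAAAAAAZ4AAAAAAAAAAAAAAD8AAAAAAAAAAAAAAD8AAAAAAAAAAAAAAD8ABgAAAAAAAAAAAD8ADwAAAAAAAAAAAD4ADwA="/>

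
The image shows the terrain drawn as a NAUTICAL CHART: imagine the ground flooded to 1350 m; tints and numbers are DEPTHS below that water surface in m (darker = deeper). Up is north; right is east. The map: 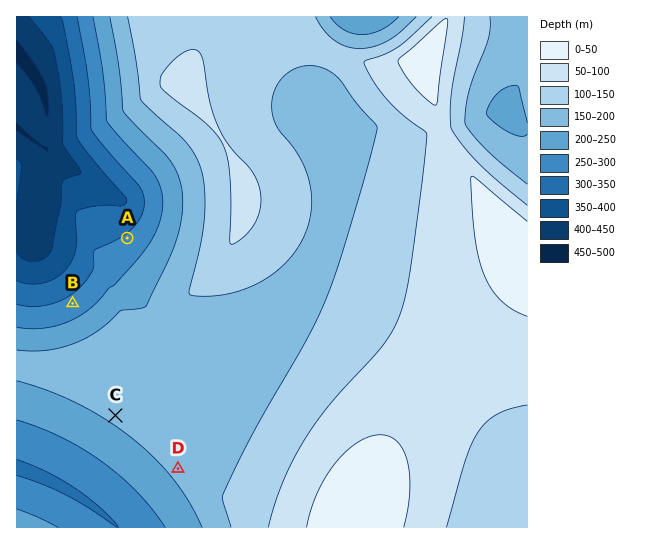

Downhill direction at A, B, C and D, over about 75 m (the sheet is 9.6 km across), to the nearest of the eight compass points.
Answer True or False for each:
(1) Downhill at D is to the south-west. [True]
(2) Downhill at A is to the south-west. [False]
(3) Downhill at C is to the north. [False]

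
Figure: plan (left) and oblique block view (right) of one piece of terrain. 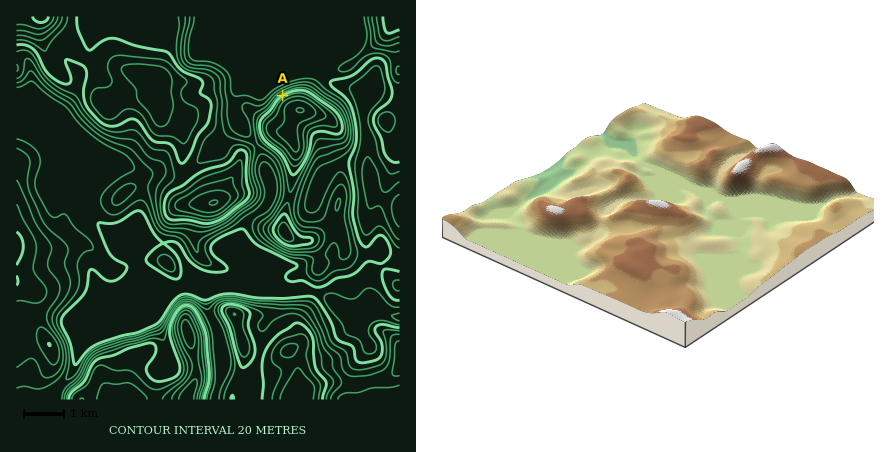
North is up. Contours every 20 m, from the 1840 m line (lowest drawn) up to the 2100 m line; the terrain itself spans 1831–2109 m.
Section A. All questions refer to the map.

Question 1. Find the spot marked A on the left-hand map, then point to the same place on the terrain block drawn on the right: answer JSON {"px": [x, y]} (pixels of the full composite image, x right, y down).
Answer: {"px": [557, 226]}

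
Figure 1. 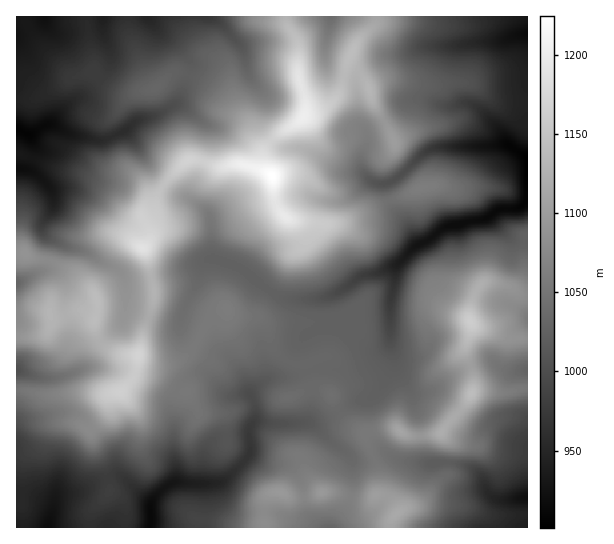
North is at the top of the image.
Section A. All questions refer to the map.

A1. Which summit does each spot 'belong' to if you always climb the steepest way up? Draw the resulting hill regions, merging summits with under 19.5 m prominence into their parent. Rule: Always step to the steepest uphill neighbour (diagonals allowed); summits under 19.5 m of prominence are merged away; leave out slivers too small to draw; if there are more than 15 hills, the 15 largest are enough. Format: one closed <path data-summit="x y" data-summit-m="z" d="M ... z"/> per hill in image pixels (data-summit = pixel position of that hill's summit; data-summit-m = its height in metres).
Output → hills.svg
<path data-summit="273 175" data-summit-m="1225" d="M527 16l-196 0-6 26 0 20 6 10 20 5 5 5 3 40 8 12 0 11-6 12 2 18-4-3-17-1-37-22-26-2-12-12-6-9 3-29-16-23-5-25-14-17-19-16-194 1 0 265 26-11 5-6 2-12 0-12-6-10 0-9 10-16 0-11-2-6-10-12-14-8 6-15 0-11-4-8 16-10 5-1 17 9 27 7 11 0 21-9 14 19 15 27 16 14 32 17 6 7 3 24-1 20-34 14-44 10-9-2 1 28 2 2 36 12 16 0 2 7 6 6 40 21 17 21 5 15 0 2-19 1-25-23-12 2-13 10-8 25 3 73 44 0 12-8 13-13 7-12-2-21 7-14-5-22 12-12 10-4 24-1 18-7 36 0 26-12 12-14 2-45 4-15 1-17 17-18 16-8 17-13 36-7 8-4 24 23 14 2z"/><path data-summit="138 355" data-summit-m="1170" d="M50 237l-2 1 1 15-4 14-29 16 0 212 18 2 15 8 4 6 2-12 4-4 22-4 24-12 16-2 30 26 11-14 14-8-4-71 8-25 6-6 11-6 8 0 4 3 14 16 7 4 19-1-2-10-8-15-13-14-21-9-18-11-6-6-2-7-16 0-36-12-2-2 0-26-6-12-20-10-16-10-17-4z"/><path data-summit="470 322" data-summit-m="1161" d="M491 216l-9 4-39 8-14 12-16 8-17 18-1 17-4 15-2 45-12 14-26 12-36 0-18 7-24 1-10 4-12 12 5 17-1 11 18 3 38 0 26 23 21 14 11-1 17-7 16 8 27 3-6-6-4-41-10-29 6 5 14-1 30-21 26-10 8 0 18 11 17-2 0-128-18-6z"/><path data-summit="142 247" data-summit-m="1187" d="M50 124l-8 3-13 8 4 8 0 11-6 15 14 8 10 12 2 6 0 11-10 16 0 9 6 6 17 10 23 6 10 8 20 10 6 10 6 2 46-10 35-15-1-39-3-6-17-13-20-9-14-12-31-48-21 9-11 0-27-7z"/><path data-summit="303 117" data-summit-m="1203" d="M330 16l-119 1 6 3 26 29 5 25 16 23-3 29 6 9 12 12 26 2 37 22 17 1 4 3-2-18 6-12 0-11-8-12-3-40-5-5-20-5-6-10 0-20z"/><path data-summit="471 394" data-summit-m="1141" d="M493 361l-8 0-18 6-38 25-14 1-6-3 10 27 2 36 2 5 7 6 23-1 21 6 7 8 7 16 10 7 24-1 6-2 0-126-17 1z"/><path data-summit="397 514" data-summit-m="1115" d="M386 453l-24 8-11-3 2 17-1 19-7 16-10 13-1 5 194-1 0-29-30 2-5-3-5-4-7-16-7-8-21-6-44 0-11-3z"/><path data-summit="281 493" data-summit-m="1095" d="M249 455l-18 20-12 8-46 0-6 2-12 12-4 6-2 24 169 1-11-14-4-29-4-10-12-10-21-2z"/><path data-summit="322 493" data-summit-m="1096" d="M262 421l-7 0-6 8 0 26 17 8 17 1 7 3 11 14 6 33 12 14 14 0 12-18 7-16 1-19-1-14-3-6-38-31-38 0z"/>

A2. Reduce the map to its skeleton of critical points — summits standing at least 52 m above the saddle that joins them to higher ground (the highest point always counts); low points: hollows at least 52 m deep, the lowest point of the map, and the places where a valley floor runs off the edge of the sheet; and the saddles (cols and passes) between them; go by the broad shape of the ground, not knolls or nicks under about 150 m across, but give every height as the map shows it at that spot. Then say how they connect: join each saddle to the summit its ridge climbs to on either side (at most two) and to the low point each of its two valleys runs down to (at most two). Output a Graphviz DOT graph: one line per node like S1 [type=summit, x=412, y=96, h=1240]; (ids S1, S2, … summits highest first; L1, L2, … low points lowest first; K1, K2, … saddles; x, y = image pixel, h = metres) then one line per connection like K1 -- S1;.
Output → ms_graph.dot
graph terrain {
  S1 [type=summit, x=273, y=177, h=1225];
  S2 [type=summit, x=470, y=322, h=1161];
  S3 [type=summit, x=397, y=514, h=1115];
  L1 [type=low, x=527, y=165, h=901];
  L2 [type=low, x=17, y=129, h=906];
  L3 [type=low, x=150, y=523, h=912];
  L4 [type=low, x=527, y=498, h=920];
  L5 [type=low, x=330, y=17, h=1038];
  K1 [type=saddle, x=377, y=17, h=1107];
  K2 [type=saddle, x=17, y=337, h=1088];
  K3 [type=saddle, x=374, y=458, h=1050];
  K4 [type=saddle, x=290, y=362, h=1032];
  K1 -- S1;
  K1 -- L1;
  K1 -- L5;
  K2 -- S1;
  K2 -- L1;
  K2 -- L2;
  K3 -- S2;
  K3 -- S3;
  K3 -- L3;
  K3 -- L4;
  K4 -- S1;
  K4 -- S2;
  K4 -- L1;
  K4 -- L3;
}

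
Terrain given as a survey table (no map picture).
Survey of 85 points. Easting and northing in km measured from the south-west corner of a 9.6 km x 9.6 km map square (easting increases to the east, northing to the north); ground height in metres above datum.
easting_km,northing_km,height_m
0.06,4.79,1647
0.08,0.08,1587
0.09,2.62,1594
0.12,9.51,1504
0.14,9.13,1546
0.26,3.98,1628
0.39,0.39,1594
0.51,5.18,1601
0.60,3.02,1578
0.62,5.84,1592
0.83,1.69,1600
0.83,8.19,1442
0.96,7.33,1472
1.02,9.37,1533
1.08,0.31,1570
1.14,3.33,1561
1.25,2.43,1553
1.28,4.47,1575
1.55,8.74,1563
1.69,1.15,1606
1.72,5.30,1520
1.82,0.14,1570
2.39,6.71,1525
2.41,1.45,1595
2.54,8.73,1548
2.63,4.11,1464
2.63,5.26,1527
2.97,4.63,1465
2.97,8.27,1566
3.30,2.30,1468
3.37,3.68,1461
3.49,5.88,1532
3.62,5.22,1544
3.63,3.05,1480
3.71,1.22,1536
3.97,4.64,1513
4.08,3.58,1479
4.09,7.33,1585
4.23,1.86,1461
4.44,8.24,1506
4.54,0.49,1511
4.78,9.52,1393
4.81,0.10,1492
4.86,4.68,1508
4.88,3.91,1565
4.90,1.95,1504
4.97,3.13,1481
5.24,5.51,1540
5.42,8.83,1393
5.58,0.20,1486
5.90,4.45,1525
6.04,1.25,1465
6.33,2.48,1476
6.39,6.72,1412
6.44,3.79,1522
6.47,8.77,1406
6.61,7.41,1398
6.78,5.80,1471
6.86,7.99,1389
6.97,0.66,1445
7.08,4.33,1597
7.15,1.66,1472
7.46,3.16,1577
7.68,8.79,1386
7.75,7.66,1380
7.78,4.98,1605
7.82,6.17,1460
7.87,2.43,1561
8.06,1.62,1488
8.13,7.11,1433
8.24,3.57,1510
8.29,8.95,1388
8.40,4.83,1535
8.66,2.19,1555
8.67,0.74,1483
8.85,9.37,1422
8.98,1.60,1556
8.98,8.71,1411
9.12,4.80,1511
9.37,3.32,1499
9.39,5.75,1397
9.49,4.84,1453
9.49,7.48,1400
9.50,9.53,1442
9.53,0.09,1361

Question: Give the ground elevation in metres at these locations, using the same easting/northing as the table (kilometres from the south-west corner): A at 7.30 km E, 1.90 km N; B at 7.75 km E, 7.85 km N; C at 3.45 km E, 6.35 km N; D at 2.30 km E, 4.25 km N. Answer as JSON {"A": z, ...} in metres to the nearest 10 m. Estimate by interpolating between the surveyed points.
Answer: {"A": 1480, "B": 1380, "C": 1540, "D": 1470}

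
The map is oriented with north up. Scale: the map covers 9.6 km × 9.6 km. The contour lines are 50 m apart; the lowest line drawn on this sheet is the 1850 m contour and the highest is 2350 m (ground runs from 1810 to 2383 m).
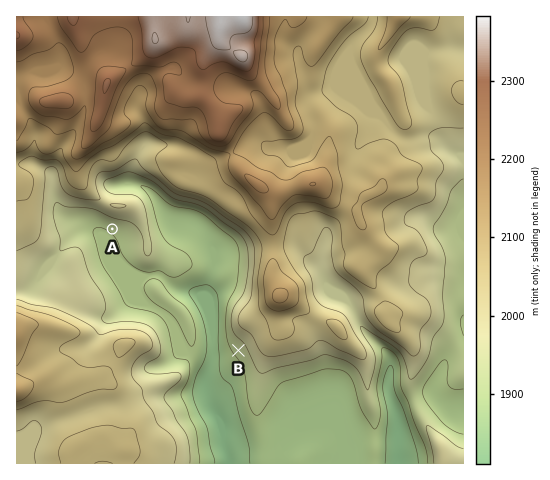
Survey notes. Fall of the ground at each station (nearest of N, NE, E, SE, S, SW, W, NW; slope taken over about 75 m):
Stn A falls SW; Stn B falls SW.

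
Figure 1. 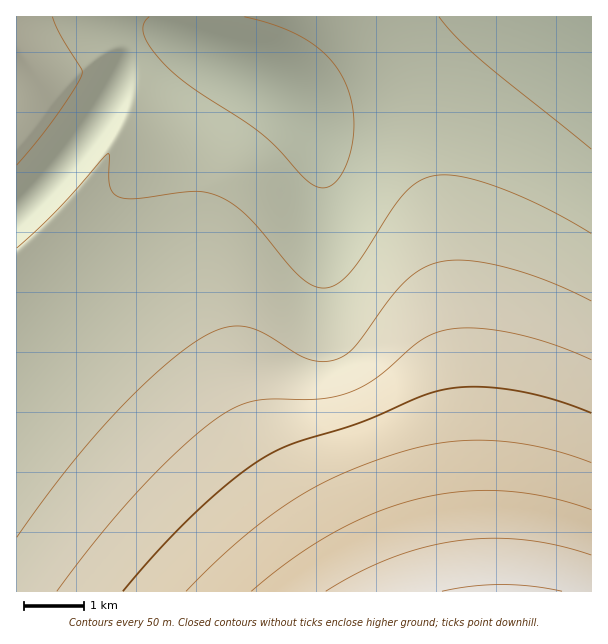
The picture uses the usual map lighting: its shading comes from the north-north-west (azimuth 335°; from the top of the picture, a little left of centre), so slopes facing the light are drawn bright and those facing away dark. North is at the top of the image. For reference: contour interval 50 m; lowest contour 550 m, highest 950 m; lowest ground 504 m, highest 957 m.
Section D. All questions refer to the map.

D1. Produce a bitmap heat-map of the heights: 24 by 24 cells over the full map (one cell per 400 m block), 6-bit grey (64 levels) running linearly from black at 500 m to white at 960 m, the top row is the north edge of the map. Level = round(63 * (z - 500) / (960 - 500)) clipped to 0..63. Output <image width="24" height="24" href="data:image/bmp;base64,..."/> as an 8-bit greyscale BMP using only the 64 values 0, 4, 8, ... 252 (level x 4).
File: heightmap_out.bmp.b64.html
<image width="24" height="24" href="data:image/bmp;base64,Qk12BgAAAAAAADYEAAAoAAAAGAAAABgAAAABAAgAAAAAAEACAAATCwAAEwsAAAABAAAAAAAAAAAAAAEBAQACAgIAAwMDAAQEBAAFBQUABgYGAAcHBwAICAgACQkJAAoKCgALCwsADAwMAA0NDQAODg4ADw8PABAQEAAREREAEhISABMTEwAUFBQAFRUVABYWFgAXFxcAGBgYABkZGQAaGhoAGxsbABwcHAAdHR0AHh4eAB8fHwAgICAAISEhACIiIgAjIyMAJCQkACUlJQAmJiYAJycnACgoKAApKSkAKioqACsrKwAsLCwALS0tAC4uLgAvLy8AMDAwADExMQAyMjIAMzMzADQ0NAA1NTUANjY2ADc3NwA4ODgAOTk5ADo6OgA7OzsAPDw8AD09PQA+Pj4APz8/AEBAQABBQUEAQkJCAENDQwBEREQARUVFAEZGRgBHR0cASEhIAElJSQBKSkoAS0tLAExMTABNTU0ATk5OAE9PTwBQUFAAUVFRAFJSUgBTU1MAVFRUAFVVVQBWVlYAV1dXAFhYWABZWVkAWlpaAFtbWwBcXFwAXV1dAF5eXgBfX18AYGBgAGFhYQBiYmIAY2NjAGRkZABlZWUAZmZmAGdnZwBoaGgAaWlpAGpqagBra2sAbGxsAG1tbQBubm4Ab29vAHBwcABxcXEAcnJyAHNzcwB0dHQAdXV1AHZ2dgB3d3cAeHh4AHl5eQB6enoAe3t7AHx8fAB9fX0Afn5+AH9/fwCAgIAAgYGBAIKCggCDg4MAhISEAIWFhQCGhoYAh4eHAIiIiACJiYkAioqKAIuLiwCMjIwAjY2NAI6OjgCPj48AkJCQAJGRkQCSkpIAk5OTAJSUlACVlZUAlpaWAJeXlwCYmJgAmZmZAJqamgCbm5sAnJycAJ2dnQCenp4An5+fAKCgoAChoaEAoqKiAKOjowCkpKQApaWlAKampgCnp6cAqKioAKmpqQCqqqoAq6urAKysrACtra0Arq6uAK+vrwCwsLAAsbGxALKysgCzs7MAtLS0ALW1tQC2trYAt7e3ALi4uAC5ubkAurq6ALu7uwC8vLwAvb29AL6+vgC/v78AwMDAAMHBwQDCwsIAw8PDAMTExADFxcUAxsbGAMfHxwDIyMgAycnJAMrKygDLy8sAzMzMAM3NzQDOzs4Az8/PANDQ0ADR0dEA0tLSANPT0wDU1NQA1dXVANbW1gDX19cA2NjYANnZ2QDa2toA29vbANzc3ADd3d0A3t7eAN/f3wDg4OAA4eHhAOLi4gDj4+MA5OTkAOXl5QDm5uYA5+fnAOjo6ADp6ekA6urqAOvr6wDs7OwA7e3tAO7u7gDv7+8A8PDwAPHx8QDy8vIA8/PzAPT09AD19fUA9vb2APf39wD4+PgA+fn5APr6+gD7+/sA/Pz8AP39/QD+/v4A////AGBocHyEkJikrLjAyNTY4Ojs8PD09PTw7FhkbHR8iJCcpKy0wMjM1Njc4OTk5OTg3FRcZGx0gIiQmKSstLzAyMzQ1NjY2NTU0FBYXGRseICIkJigqLC0vMDEyMjIyMjEwExQWGBocHiAiJCUnKSosLS4uLy8vLi4tEhMVFhgaHB4fISMkJicoKisrLCwsKyopERITFRYYGhwdHyAhIiMlJicoKCkoKCcmEBESFBUWGBobHB0dHh8hIiQlJSUlJSQjDxAREhQVFhgZGhoaGRocHiAiIiIiISEgDxAQERIUFRYXGBcWFRYYGx0fHx8fHx4dDg8QEBESExQVFhUUEhMVGBscHR0cHBsaDg8PEBAREhMUFBMREBETFhgaGhoaGRgXDg4PDxAQERISEhEPDg8RFBYXGBcXFhUUDg4ODg8PEBEREQ8ODA0PEhQVFRUVFBMSDg4ODg4PDxAQDw4MCwsNEBITExMSERAPCw4ODg4ODg8PDg0KCQkLDhAREREQDw4NCQsODg4ODg4ODQsJCAgKDA4PDw8ODQwLCgkLDg4NDQ0NCwoHBgcJCw0NDQ0MCwoJDgoJDA0NDAwLCggGBQYICgwMDAsLCgkHEA0JCQwMCwoJBwUEBAYICgsLCgoJCAcGERAMCQoLCQgGBQQDBAYICQoKCQkIBwYEERAOCgkJBwYEBAMEBQcICQkJCAcHBgQDEg8NCwkHBgUEBAQFBggICQgIBwYGBQMCEQ4MCggHBgUFBgYHCAgICAgHBgYFBAMBA=="/>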